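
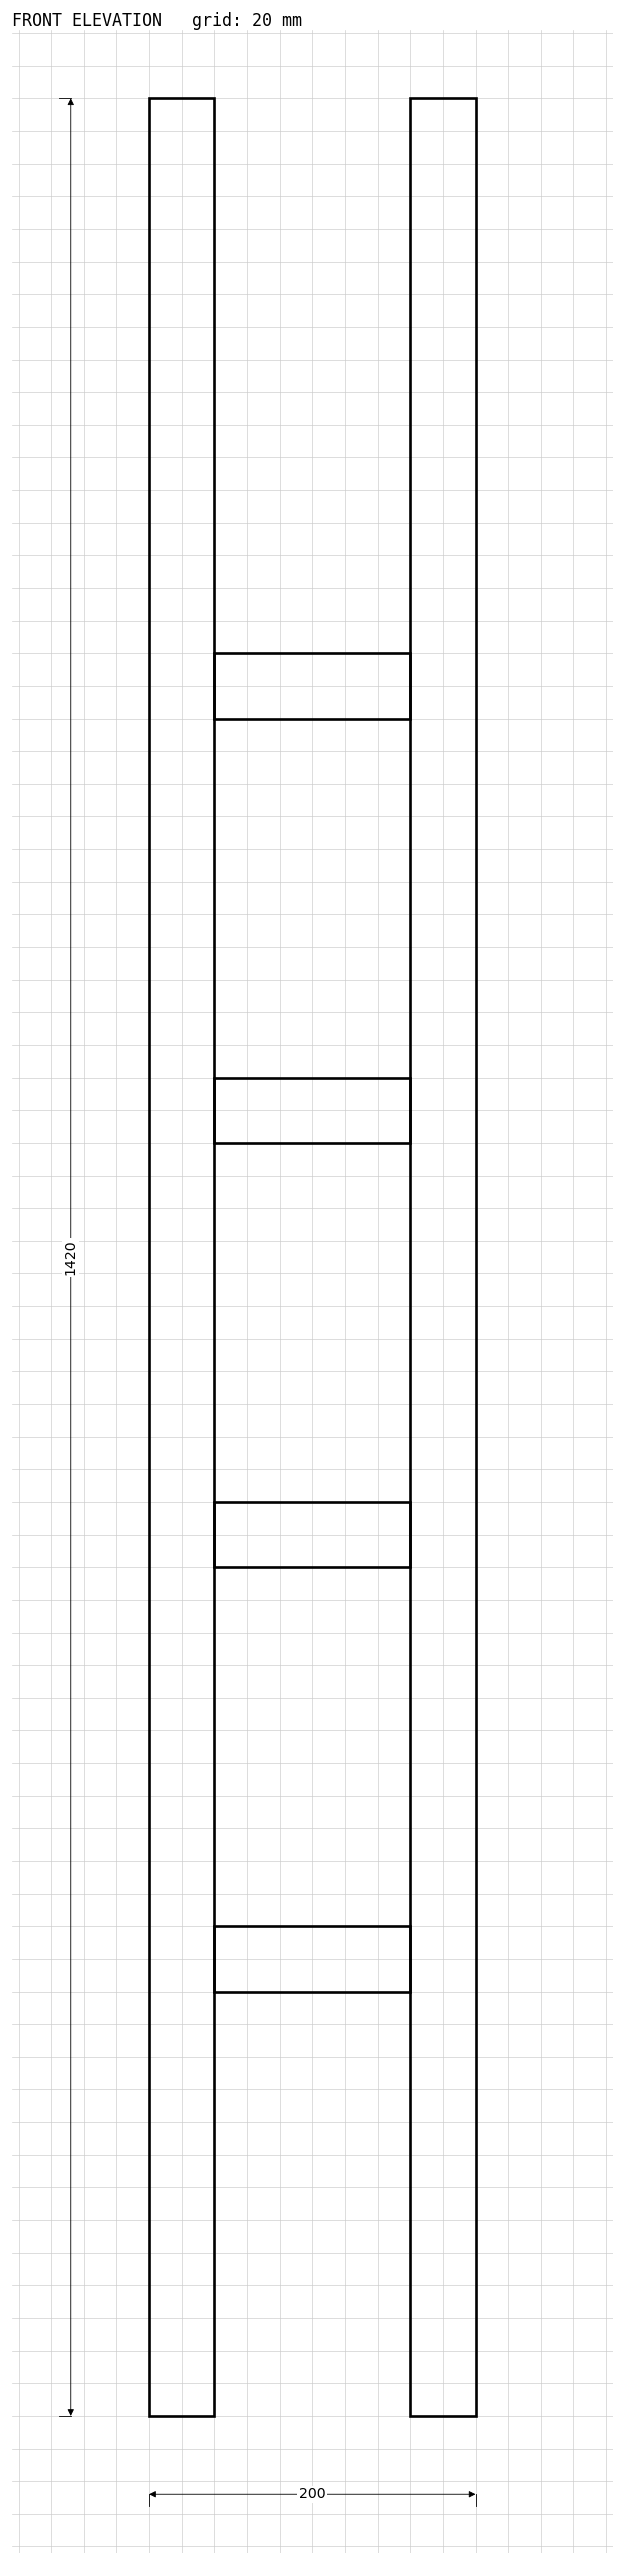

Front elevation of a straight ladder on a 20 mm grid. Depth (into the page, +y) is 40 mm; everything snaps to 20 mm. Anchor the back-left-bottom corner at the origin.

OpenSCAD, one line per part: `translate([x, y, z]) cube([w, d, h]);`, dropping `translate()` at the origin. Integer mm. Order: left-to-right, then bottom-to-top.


cube([40, 40, 1420]);
translate([40, 0, 260]) cube([120, 40, 40]);
translate([40, 0, 520]) cube([120, 40, 40]);
translate([40, 0, 780]) cube([120, 40, 40]);
translate([40, 0, 1040]) cube([120, 40, 40]);
translate([160, 0, 0]) cube([40, 40, 1420]);


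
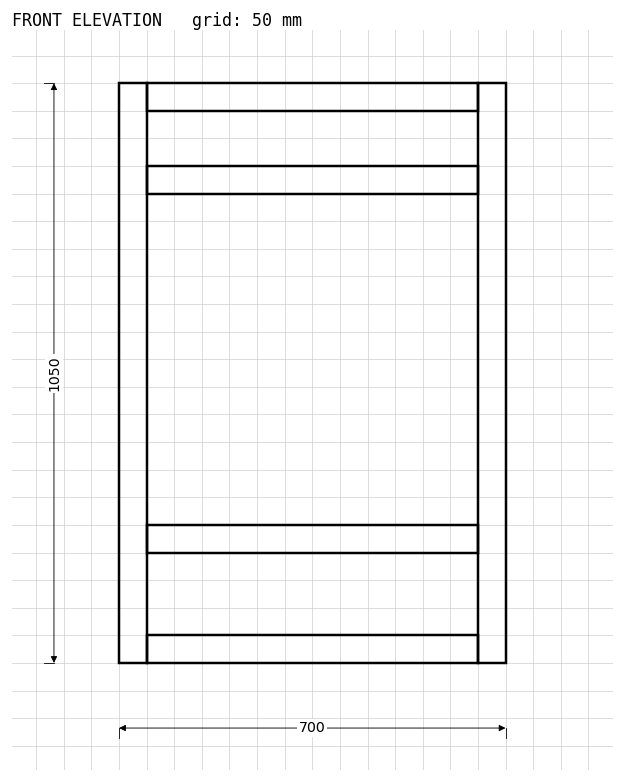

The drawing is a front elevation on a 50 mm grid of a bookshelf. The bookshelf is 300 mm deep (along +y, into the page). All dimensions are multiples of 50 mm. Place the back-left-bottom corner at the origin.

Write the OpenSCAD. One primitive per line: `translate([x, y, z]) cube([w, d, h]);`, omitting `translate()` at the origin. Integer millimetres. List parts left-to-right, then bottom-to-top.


cube([50, 300, 1050]);
translate([50, 0, 0]) cube([600, 300, 50]);
translate([50, 0, 200]) cube([600, 300, 50]);
translate([50, 0, 850]) cube([600, 300, 50]);
translate([50, 0, 1000]) cube([600, 300, 50]);
translate([650, 0, 0]) cube([50, 300, 1050]);


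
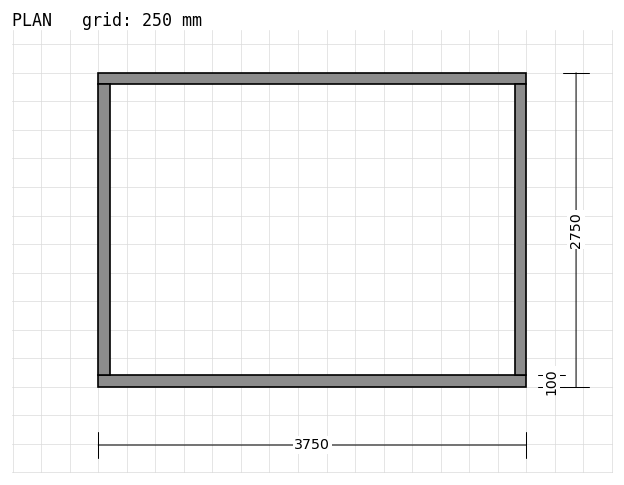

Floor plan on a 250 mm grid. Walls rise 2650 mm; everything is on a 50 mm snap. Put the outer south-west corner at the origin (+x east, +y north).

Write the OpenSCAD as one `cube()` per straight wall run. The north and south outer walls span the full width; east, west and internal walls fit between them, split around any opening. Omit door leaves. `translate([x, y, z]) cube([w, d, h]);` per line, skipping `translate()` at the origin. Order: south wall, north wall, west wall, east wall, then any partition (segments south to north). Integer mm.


cube([3750, 100, 2650]);
translate([0, 2650, 0]) cube([3750, 100, 2650]);
translate([0, 100, 0]) cube([100, 2550, 2650]);
translate([3650, 100, 0]) cube([100, 2550, 2650]);


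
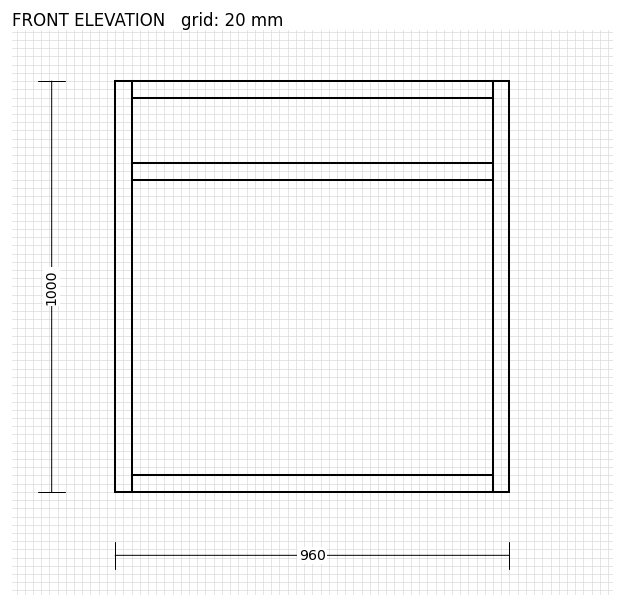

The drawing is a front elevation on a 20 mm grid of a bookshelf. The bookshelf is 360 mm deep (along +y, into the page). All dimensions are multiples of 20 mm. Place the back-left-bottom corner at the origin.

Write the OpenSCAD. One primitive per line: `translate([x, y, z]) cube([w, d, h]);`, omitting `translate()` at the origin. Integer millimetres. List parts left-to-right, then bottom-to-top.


cube([40, 360, 1000]);
translate([40, 0, 0]) cube([880, 360, 40]);
translate([40, 0, 760]) cube([880, 360, 40]);
translate([40, 0, 960]) cube([880, 360, 40]);
translate([920, 0, 0]) cube([40, 360, 1000]);


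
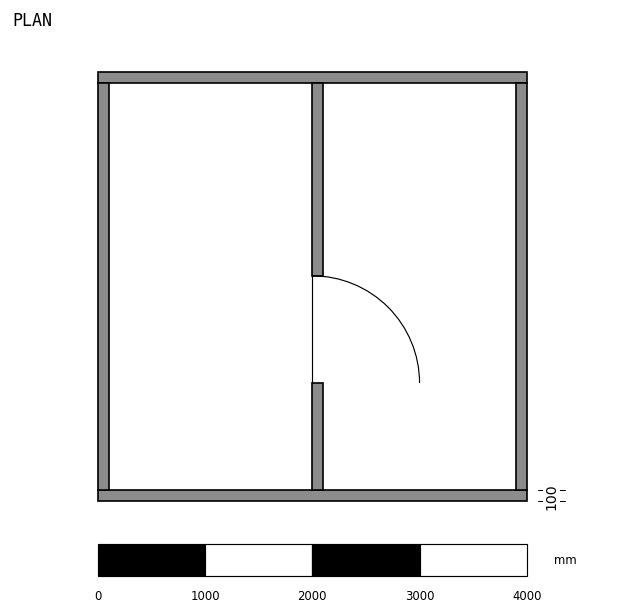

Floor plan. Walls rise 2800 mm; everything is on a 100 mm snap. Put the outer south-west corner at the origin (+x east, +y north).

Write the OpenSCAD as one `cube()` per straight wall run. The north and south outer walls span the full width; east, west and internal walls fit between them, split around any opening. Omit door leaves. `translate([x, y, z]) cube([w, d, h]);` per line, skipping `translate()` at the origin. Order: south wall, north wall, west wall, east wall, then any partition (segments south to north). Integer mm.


cube([4000, 100, 2800]);
translate([0, 3900, 0]) cube([4000, 100, 2800]);
translate([0, 100, 0]) cube([100, 3800, 2800]);
translate([3900, 100, 0]) cube([100, 3800, 2800]);
translate([2000, 100, 0]) cube([100, 1000, 2800]);
translate([2000, 2100, 0]) cube([100, 1800, 2800]);


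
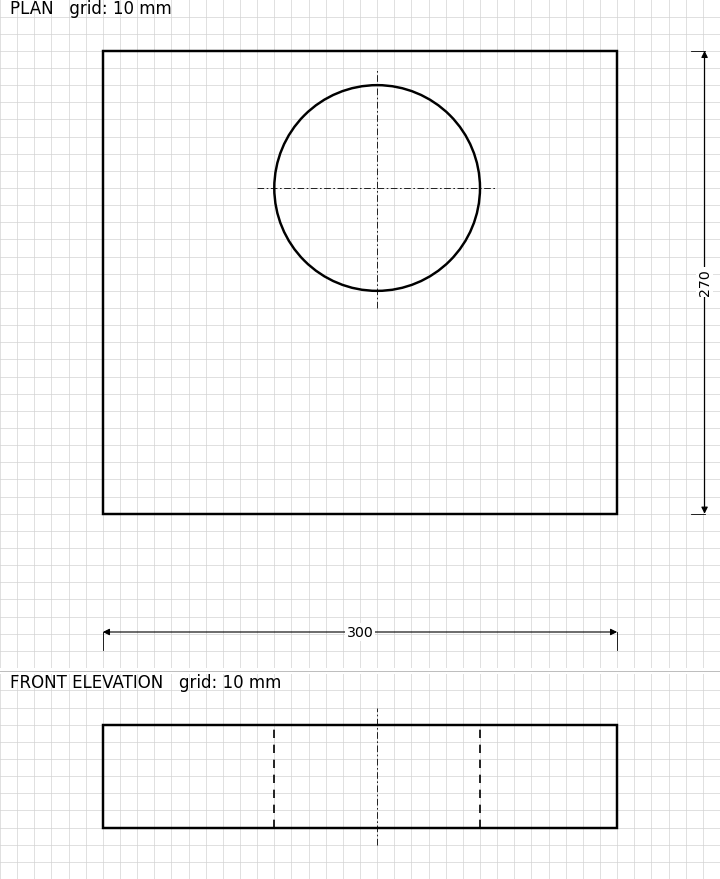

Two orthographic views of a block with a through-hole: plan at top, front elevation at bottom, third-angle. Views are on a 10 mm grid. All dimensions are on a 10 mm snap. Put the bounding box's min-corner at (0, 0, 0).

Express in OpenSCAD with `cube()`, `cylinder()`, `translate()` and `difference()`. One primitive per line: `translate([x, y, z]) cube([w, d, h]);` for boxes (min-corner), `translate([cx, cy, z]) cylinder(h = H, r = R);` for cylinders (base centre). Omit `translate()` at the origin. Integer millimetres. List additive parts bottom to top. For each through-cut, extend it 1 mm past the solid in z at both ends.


difference() {
  cube([300, 270, 60]);
  translate([160, 190, -1]) cylinder(h = 62, r = 60);
}


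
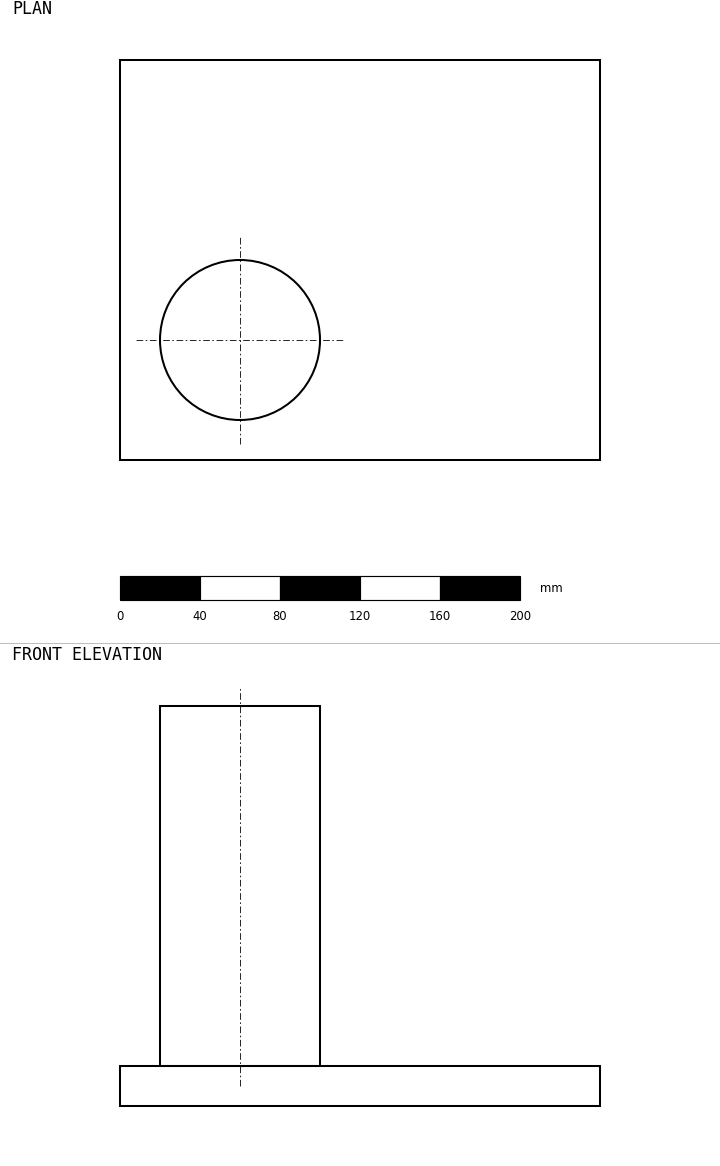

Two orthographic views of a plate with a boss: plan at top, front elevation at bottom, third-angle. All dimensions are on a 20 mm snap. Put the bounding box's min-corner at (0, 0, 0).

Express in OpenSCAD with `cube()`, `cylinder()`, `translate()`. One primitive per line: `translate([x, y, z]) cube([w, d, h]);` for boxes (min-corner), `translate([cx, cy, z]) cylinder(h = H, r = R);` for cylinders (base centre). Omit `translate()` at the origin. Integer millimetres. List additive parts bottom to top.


cube([240, 200, 20]);
translate([60, 60, 20]) cylinder(h = 180, r = 40);


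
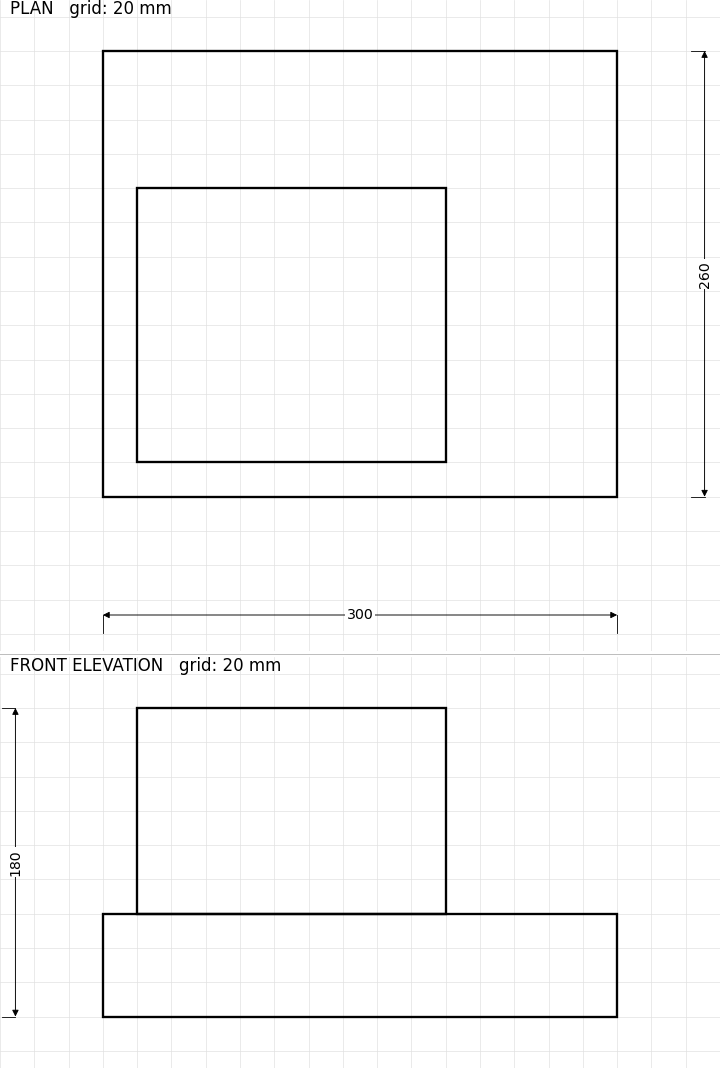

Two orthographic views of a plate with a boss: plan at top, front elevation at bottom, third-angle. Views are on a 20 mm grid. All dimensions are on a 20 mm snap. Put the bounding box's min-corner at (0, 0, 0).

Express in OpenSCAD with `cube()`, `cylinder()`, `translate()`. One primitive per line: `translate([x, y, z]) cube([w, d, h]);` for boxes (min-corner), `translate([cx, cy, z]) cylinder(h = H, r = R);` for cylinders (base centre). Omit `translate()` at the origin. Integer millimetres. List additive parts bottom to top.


cube([300, 260, 60]);
translate([20, 20, 60]) cube([180, 160, 120]);


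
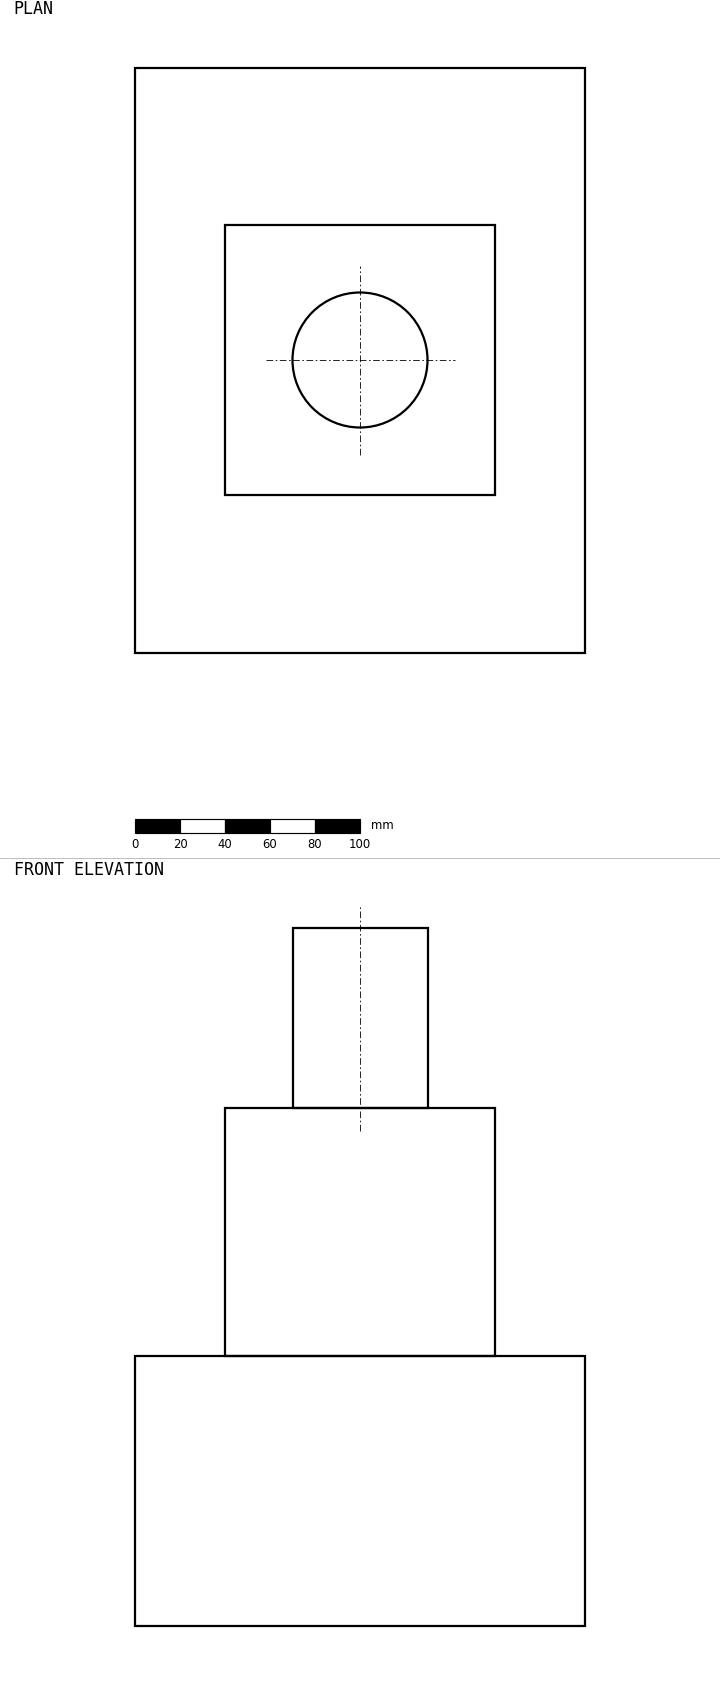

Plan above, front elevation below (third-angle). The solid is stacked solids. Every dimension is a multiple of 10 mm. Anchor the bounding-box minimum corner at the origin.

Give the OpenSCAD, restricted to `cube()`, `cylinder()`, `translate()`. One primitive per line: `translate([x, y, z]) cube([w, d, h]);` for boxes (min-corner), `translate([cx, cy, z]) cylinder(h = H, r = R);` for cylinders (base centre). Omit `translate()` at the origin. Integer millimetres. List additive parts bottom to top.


cube([200, 260, 120]);
translate([40, 70, 120]) cube([120, 120, 110]);
translate([100, 130, 230]) cylinder(h = 80, r = 30);


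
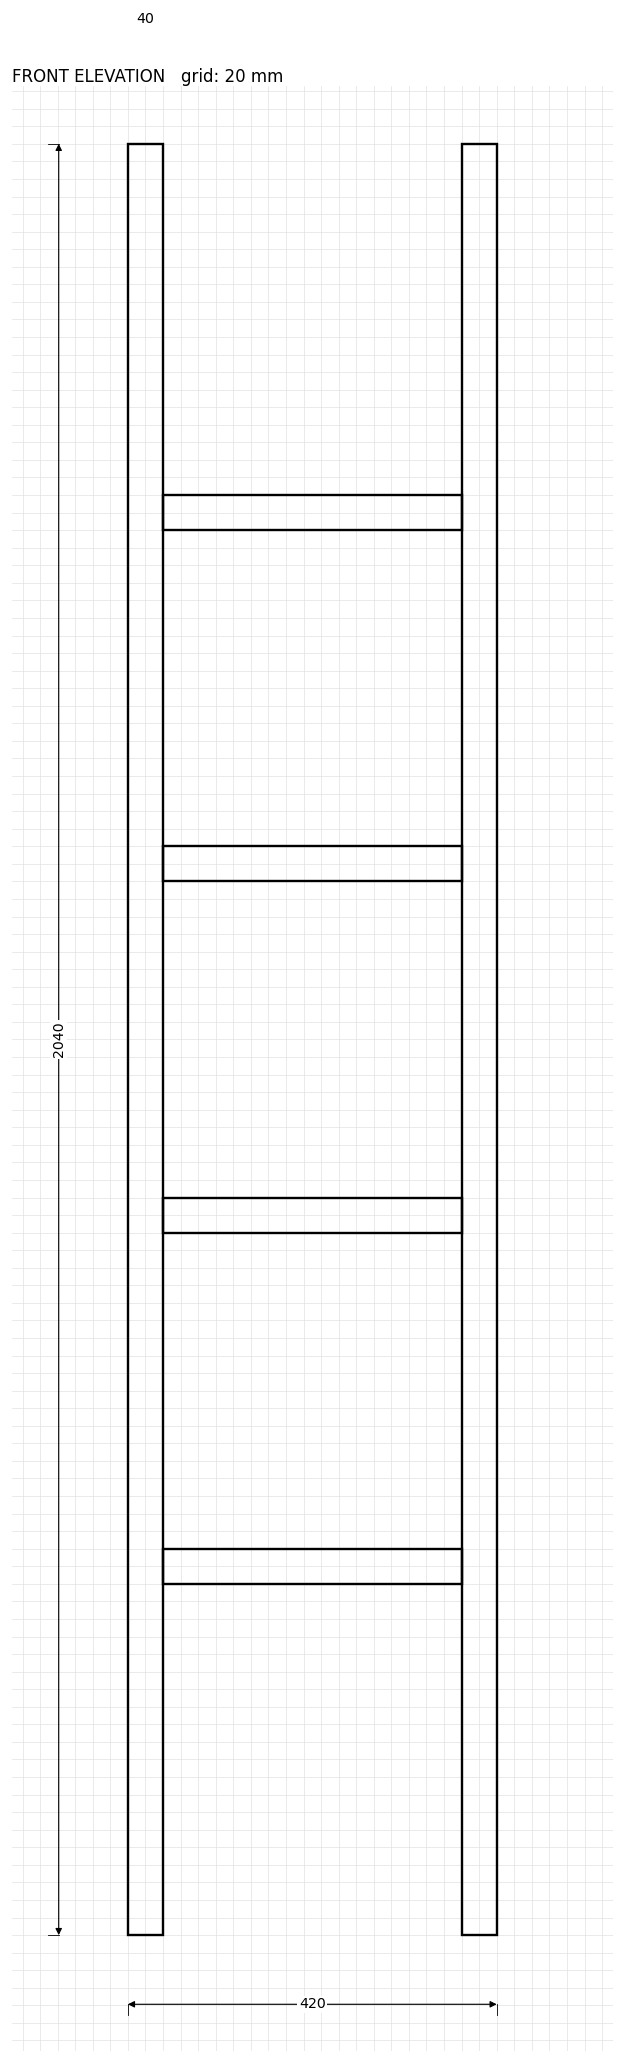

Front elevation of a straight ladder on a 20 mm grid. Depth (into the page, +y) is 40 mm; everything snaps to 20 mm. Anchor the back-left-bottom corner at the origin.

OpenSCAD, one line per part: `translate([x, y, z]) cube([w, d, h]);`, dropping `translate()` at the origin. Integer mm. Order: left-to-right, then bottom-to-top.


cube([40, 40, 2040]);
translate([40, 0, 400]) cube([340, 40, 40]);
translate([40, 0, 800]) cube([340, 40, 40]);
translate([40, 0, 1200]) cube([340, 40, 40]);
translate([40, 0, 1600]) cube([340, 40, 40]);
translate([380, 0, 0]) cube([40, 40, 2040]);


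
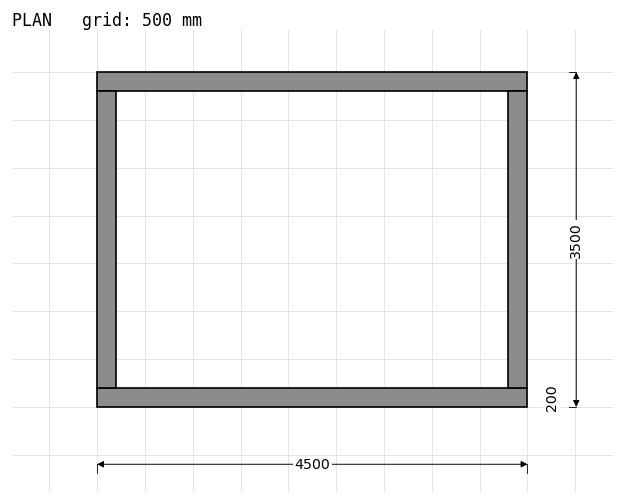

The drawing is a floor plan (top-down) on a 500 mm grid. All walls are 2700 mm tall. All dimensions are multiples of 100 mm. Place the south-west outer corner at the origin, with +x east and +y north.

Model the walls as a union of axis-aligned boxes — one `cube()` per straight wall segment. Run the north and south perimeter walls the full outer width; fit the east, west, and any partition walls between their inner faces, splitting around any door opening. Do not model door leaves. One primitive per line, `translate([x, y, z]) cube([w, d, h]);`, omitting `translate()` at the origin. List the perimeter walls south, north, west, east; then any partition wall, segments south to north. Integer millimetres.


cube([4500, 200, 2700]);
translate([0, 3300, 0]) cube([4500, 200, 2700]);
translate([0, 200, 0]) cube([200, 3100, 2700]);
translate([4300, 200, 0]) cube([200, 3100, 2700]);


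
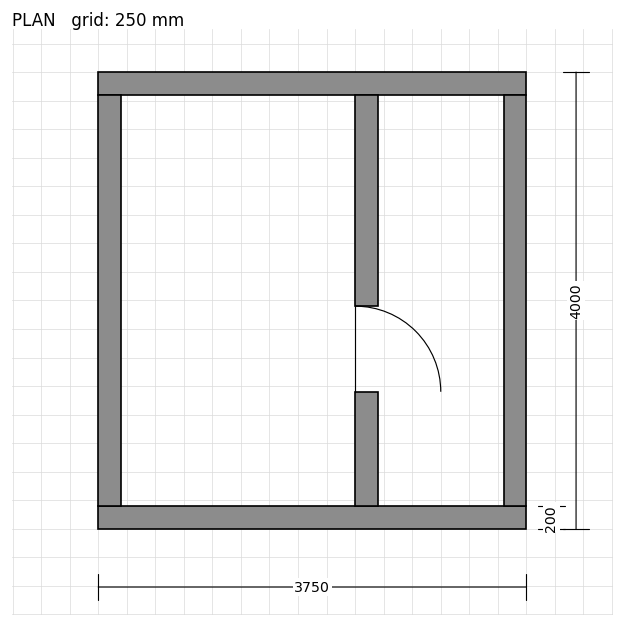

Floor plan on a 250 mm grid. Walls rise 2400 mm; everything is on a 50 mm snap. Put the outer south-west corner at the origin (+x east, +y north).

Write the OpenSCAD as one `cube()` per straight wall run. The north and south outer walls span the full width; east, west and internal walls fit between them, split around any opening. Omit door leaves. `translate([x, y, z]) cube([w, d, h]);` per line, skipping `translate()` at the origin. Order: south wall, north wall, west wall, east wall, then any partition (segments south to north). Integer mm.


cube([3750, 200, 2400]);
translate([0, 3800, 0]) cube([3750, 200, 2400]);
translate([0, 200, 0]) cube([200, 3600, 2400]);
translate([3550, 200, 0]) cube([200, 3600, 2400]);
translate([2250, 200, 0]) cube([200, 1000, 2400]);
translate([2250, 1950, 0]) cube([200, 1850, 2400]);


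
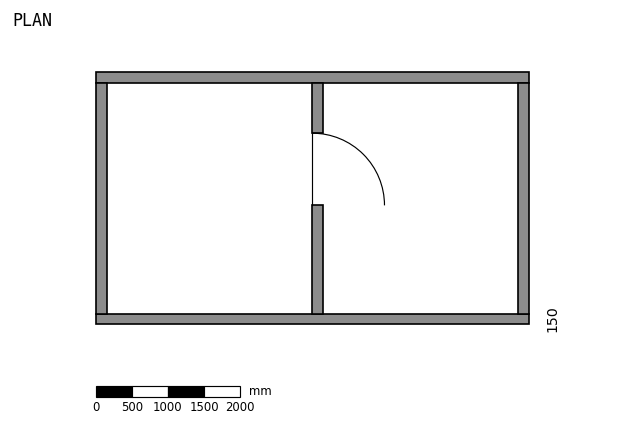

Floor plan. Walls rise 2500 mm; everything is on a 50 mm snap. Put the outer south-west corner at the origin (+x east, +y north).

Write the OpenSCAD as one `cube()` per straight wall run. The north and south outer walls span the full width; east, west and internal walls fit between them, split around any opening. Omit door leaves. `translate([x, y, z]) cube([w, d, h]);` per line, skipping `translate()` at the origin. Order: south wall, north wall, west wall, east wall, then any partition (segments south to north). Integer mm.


cube([6000, 150, 2500]);
translate([0, 3350, 0]) cube([6000, 150, 2500]);
translate([0, 150, 0]) cube([150, 3200, 2500]);
translate([5850, 150, 0]) cube([150, 3200, 2500]);
translate([3000, 150, 0]) cube([150, 1500, 2500]);
translate([3000, 2650, 0]) cube([150, 700, 2500]);


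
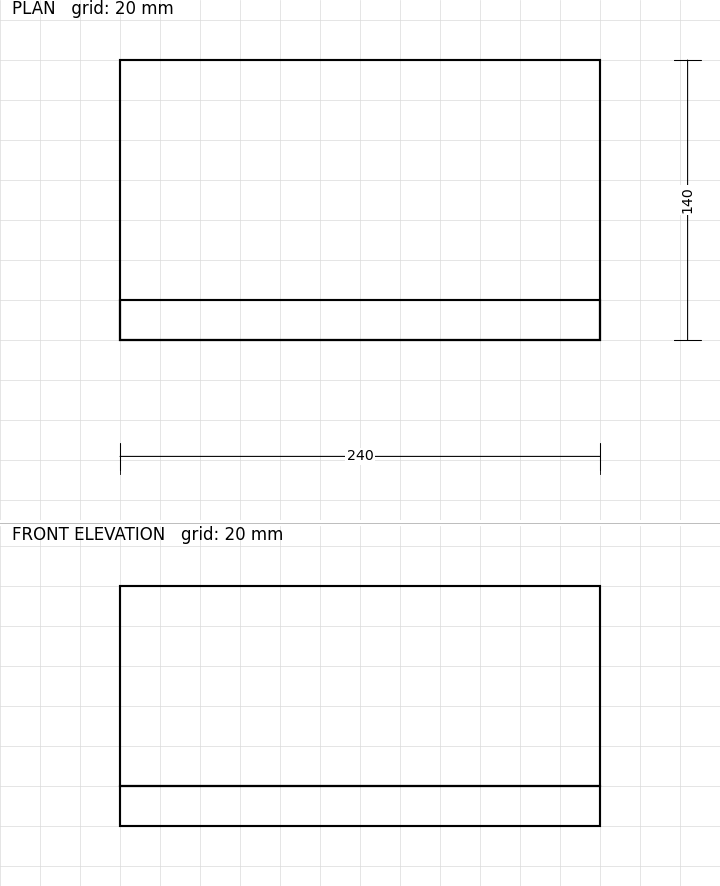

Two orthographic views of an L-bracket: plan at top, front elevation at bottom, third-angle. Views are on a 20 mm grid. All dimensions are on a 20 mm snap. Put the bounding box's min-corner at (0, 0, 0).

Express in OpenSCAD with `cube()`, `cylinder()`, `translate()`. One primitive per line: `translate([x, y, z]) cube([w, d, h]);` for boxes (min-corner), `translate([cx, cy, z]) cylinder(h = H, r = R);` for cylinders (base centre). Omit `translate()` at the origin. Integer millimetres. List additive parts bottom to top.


cube([240, 140, 20]);
translate([0, 0, 20]) cube([240, 20, 100]);


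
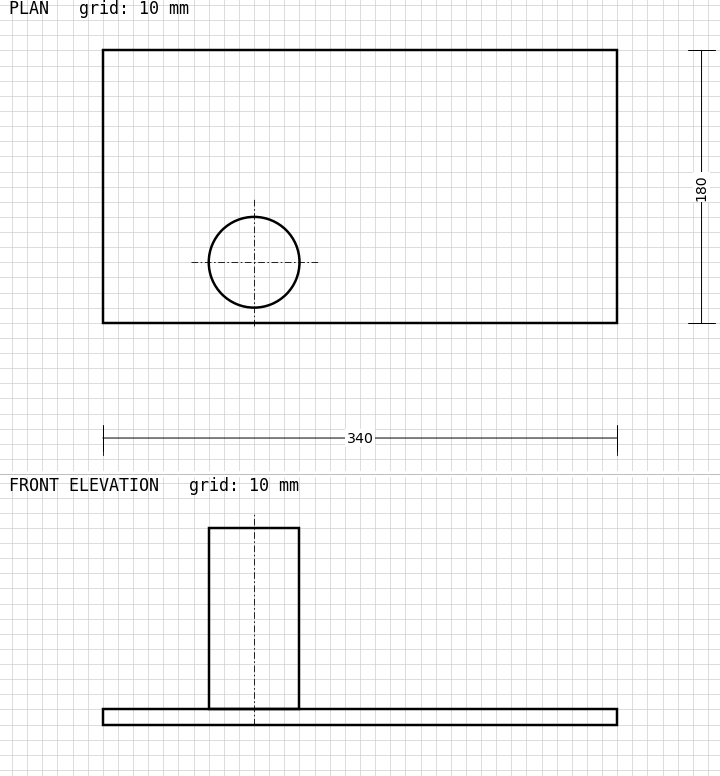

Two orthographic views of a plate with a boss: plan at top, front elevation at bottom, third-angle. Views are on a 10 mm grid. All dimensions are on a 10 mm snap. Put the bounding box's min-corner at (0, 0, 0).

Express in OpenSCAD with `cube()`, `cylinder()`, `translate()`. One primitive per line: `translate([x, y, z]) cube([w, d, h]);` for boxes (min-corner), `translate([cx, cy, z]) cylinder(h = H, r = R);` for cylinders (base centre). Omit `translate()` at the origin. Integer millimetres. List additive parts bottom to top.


cube([340, 180, 10]);
translate([100, 40, 10]) cylinder(h = 120, r = 30);


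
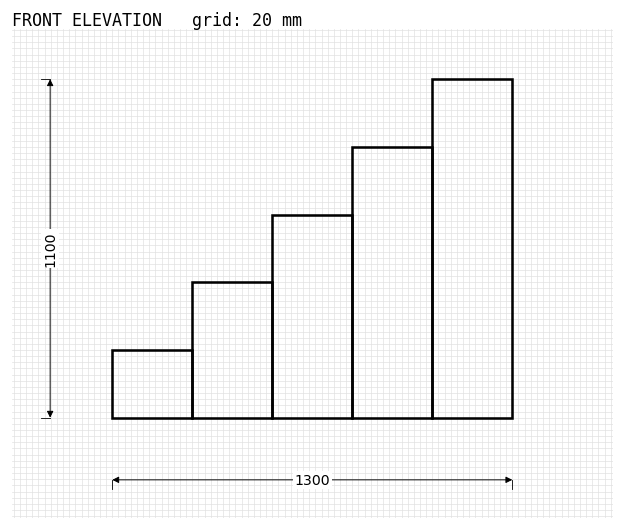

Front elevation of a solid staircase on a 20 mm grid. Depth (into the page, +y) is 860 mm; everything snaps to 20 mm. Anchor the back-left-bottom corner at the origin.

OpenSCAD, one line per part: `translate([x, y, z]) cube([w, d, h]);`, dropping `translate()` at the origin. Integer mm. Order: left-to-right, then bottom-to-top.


cube([260, 860, 220]);
translate([260, 0, 0]) cube([260, 860, 440]);
translate([520, 0, 0]) cube([260, 860, 660]);
translate([780, 0, 0]) cube([260, 860, 880]);
translate([1040, 0, 0]) cube([260, 860, 1100]);


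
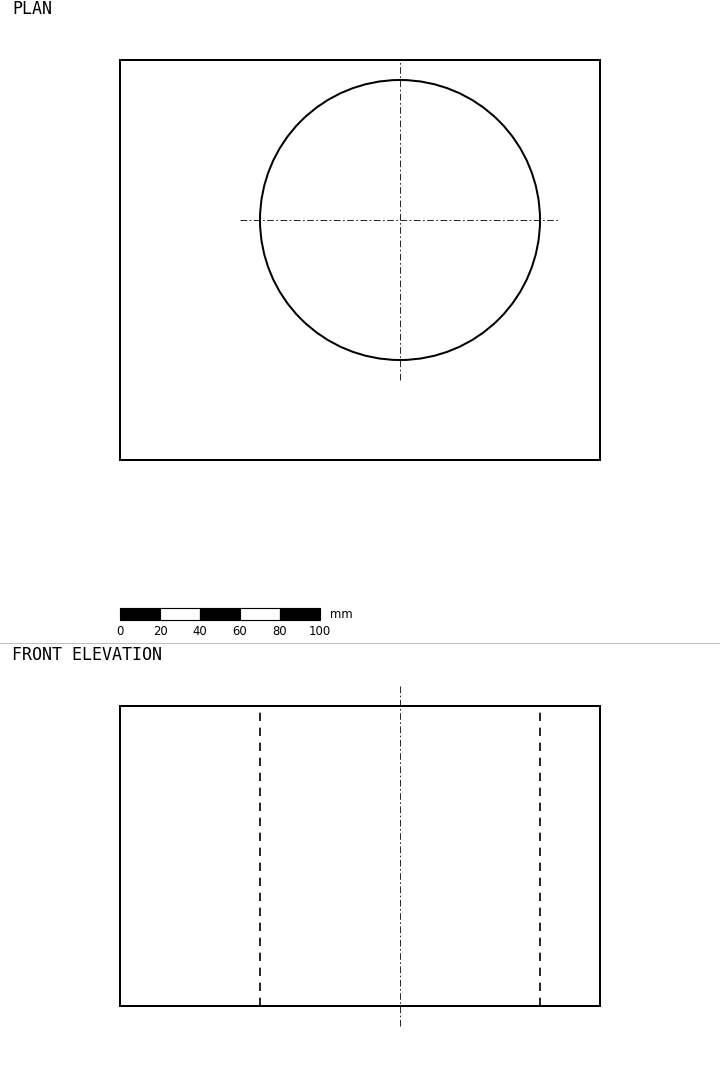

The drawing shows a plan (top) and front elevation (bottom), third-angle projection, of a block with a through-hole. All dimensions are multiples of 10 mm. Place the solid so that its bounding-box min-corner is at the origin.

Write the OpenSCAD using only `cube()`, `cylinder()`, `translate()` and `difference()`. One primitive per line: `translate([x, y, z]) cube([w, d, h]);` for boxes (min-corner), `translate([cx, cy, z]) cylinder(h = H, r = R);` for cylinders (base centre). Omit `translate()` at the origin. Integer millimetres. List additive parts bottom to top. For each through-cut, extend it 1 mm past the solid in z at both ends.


difference() {
  cube([240, 200, 150]);
  translate([140, 120, -1]) cylinder(h = 152, r = 70);
}


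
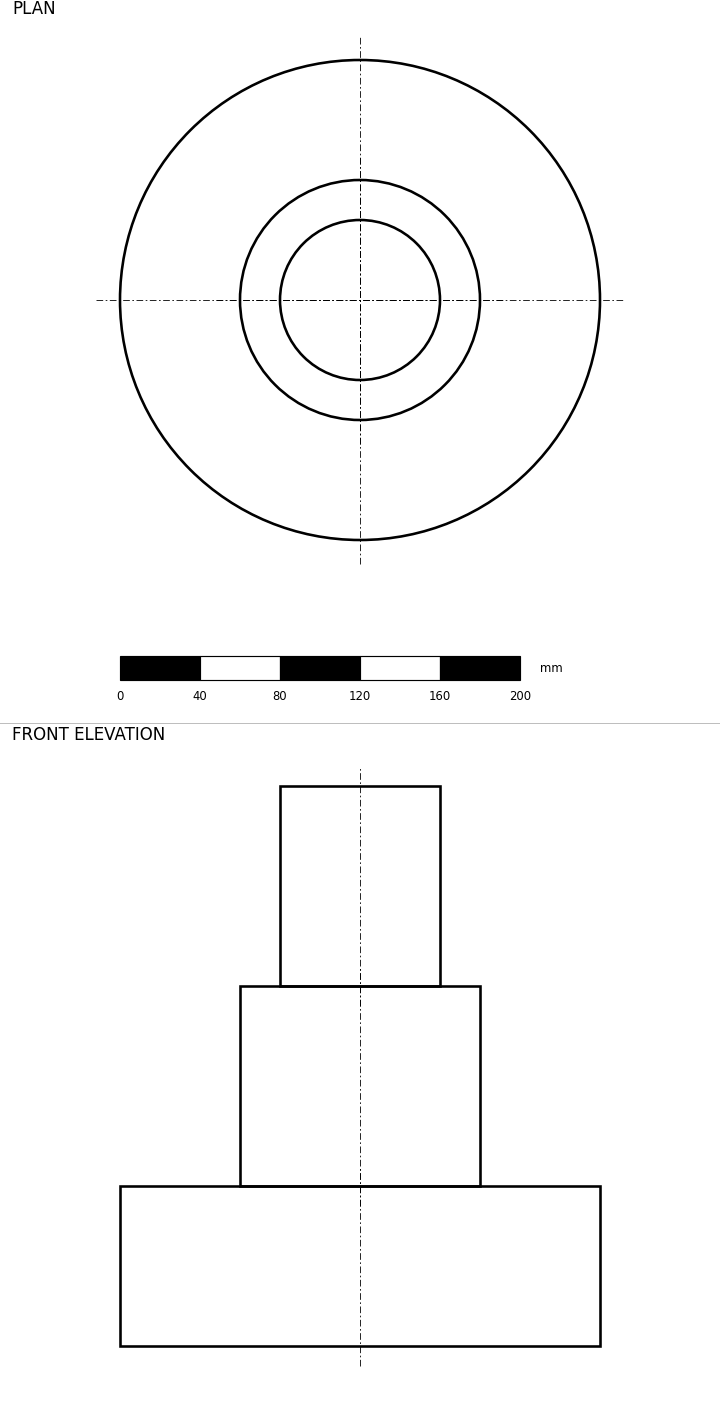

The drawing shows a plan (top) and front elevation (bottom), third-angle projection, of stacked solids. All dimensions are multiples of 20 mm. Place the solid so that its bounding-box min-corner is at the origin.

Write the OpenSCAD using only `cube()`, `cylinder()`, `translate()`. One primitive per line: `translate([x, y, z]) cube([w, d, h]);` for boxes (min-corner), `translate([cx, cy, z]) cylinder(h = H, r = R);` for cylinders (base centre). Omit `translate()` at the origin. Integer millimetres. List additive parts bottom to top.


translate([120, 120, 0]) cylinder(h = 80, r = 120);
translate([120, 120, 80]) cylinder(h = 100, r = 60);
translate([120, 120, 180]) cylinder(h = 100, r = 40);


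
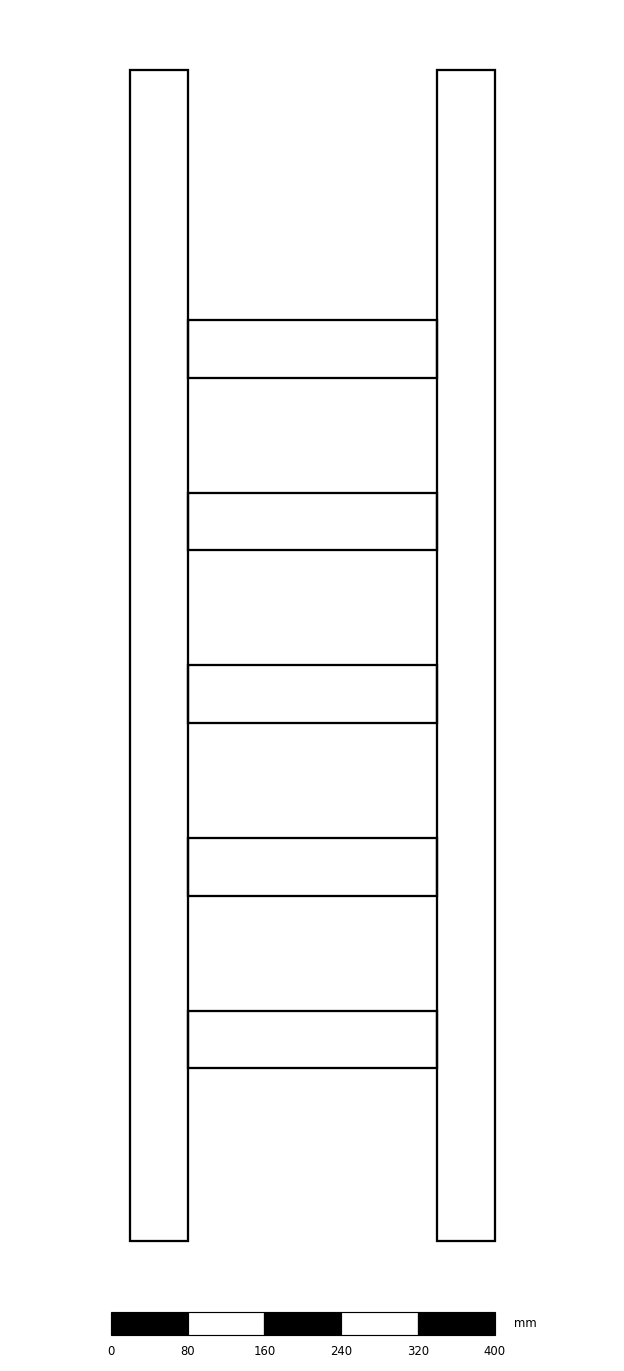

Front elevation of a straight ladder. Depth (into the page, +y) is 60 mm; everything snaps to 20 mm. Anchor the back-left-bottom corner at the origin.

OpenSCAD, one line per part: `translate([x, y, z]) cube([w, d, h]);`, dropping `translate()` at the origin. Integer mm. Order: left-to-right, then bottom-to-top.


cube([60, 60, 1220]);
translate([60, 0, 180]) cube([260, 60, 60]);
translate([60, 0, 360]) cube([260, 60, 60]);
translate([60, 0, 540]) cube([260, 60, 60]);
translate([60, 0, 720]) cube([260, 60, 60]);
translate([60, 0, 900]) cube([260, 60, 60]);
translate([320, 0, 0]) cube([60, 60, 1220]);


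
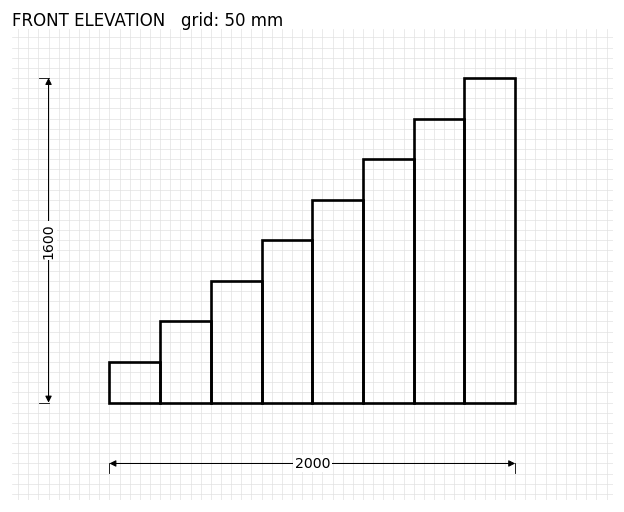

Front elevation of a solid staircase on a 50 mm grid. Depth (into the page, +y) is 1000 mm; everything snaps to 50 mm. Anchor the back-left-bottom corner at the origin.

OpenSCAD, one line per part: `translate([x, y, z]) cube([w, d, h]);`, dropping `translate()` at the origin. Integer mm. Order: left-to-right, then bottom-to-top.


cube([250, 1000, 200]);
translate([250, 0, 0]) cube([250, 1000, 400]);
translate([500, 0, 0]) cube([250, 1000, 600]);
translate([750, 0, 0]) cube([250, 1000, 800]);
translate([1000, 0, 0]) cube([250, 1000, 1000]);
translate([1250, 0, 0]) cube([250, 1000, 1200]);
translate([1500, 0, 0]) cube([250, 1000, 1400]);
translate([1750, 0, 0]) cube([250, 1000, 1600]);


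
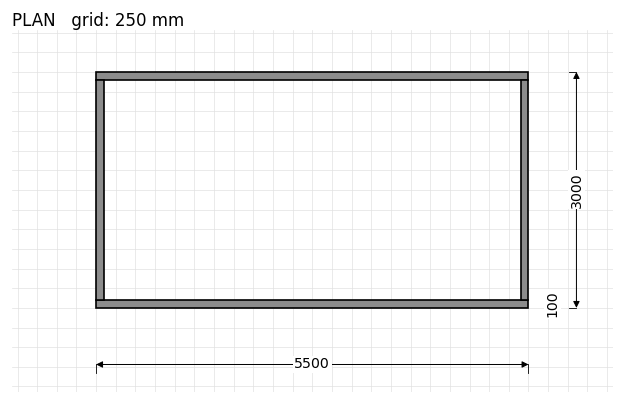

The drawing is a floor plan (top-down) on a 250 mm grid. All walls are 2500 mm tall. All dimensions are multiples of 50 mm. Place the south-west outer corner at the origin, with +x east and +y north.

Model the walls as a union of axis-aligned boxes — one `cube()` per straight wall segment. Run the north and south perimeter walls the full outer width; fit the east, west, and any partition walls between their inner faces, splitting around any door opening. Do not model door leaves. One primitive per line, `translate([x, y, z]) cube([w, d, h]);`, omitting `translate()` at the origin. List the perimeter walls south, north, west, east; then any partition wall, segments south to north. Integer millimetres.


cube([5500, 100, 2500]);
translate([0, 2900, 0]) cube([5500, 100, 2500]);
translate([0, 100, 0]) cube([100, 2800, 2500]);
translate([5400, 100, 0]) cube([100, 2800, 2500]);


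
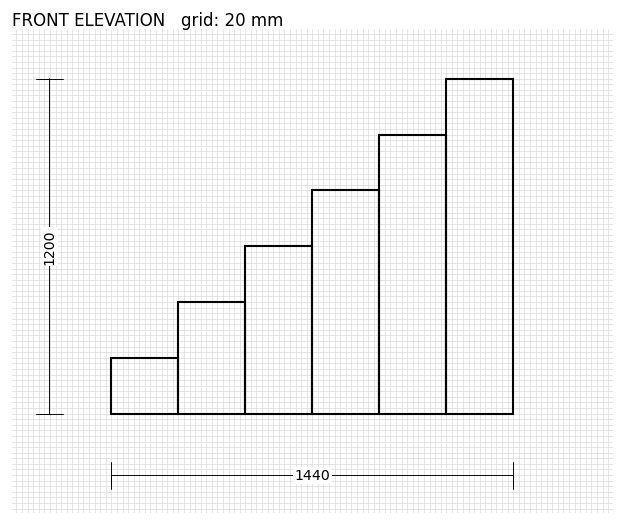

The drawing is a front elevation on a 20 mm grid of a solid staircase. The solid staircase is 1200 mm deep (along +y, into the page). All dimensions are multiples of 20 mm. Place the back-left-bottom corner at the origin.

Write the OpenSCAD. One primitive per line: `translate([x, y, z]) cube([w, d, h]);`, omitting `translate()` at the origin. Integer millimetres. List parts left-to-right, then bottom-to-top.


cube([240, 1200, 200]);
translate([240, 0, 0]) cube([240, 1200, 400]);
translate([480, 0, 0]) cube([240, 1200, 600]);
translate([720, 0, 0]) cube([240, 1200, 800]);
translate([960, 0, 0]) cube([240, 1200, 1000]);
translate([1200, 0, 0]) cube([240, 1200, 1200]);


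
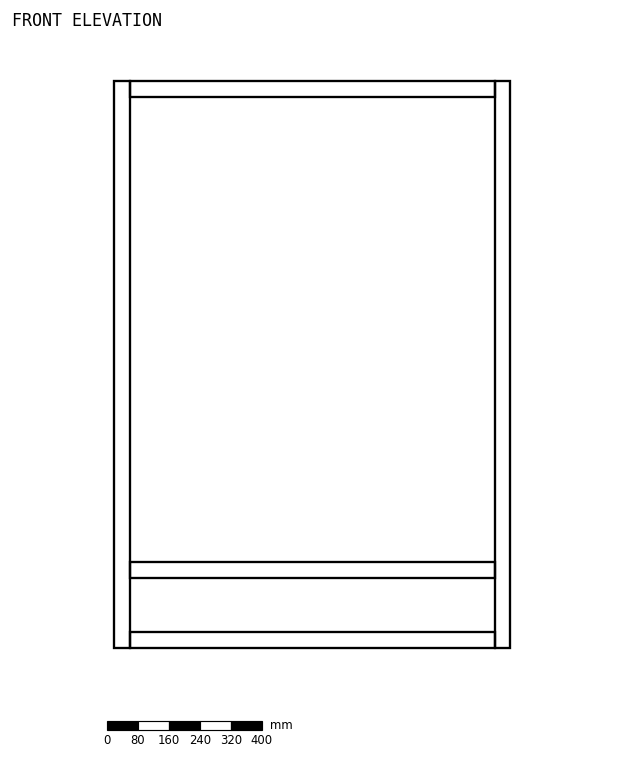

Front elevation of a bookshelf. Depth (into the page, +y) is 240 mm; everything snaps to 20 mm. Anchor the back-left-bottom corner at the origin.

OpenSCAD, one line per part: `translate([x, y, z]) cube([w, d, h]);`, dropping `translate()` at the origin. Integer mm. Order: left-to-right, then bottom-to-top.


cube([40, 240, 1460]);
translate([40, 0, 0]) cube([940, 240, 40]);
translate([40, 0, 180]) cube([940, 240, 40]);
translate([40, 0, 1420]) cube([940, 240, 40]);
translate([980, 0, 0]) cube([40, 240, 1460]);


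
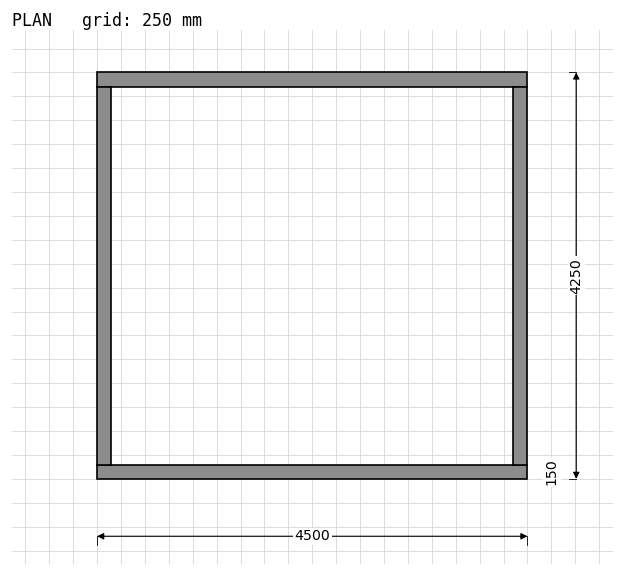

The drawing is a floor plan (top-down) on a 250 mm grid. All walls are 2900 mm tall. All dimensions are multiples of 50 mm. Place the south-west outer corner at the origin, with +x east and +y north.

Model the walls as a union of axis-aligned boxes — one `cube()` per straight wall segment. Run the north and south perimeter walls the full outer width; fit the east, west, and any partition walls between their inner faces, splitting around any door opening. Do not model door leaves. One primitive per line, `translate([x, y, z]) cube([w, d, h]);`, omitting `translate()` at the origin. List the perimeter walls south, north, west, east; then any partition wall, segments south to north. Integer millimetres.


cube([4500, 150, 2900]);
translate([0, 4100, 0]) cube([4500, 150, 2900]);
translate([0, 150, 0]) cube([150, 3950, 2900]);
translate([4350, 150, 0]) cube([150, 3950, 2900]);


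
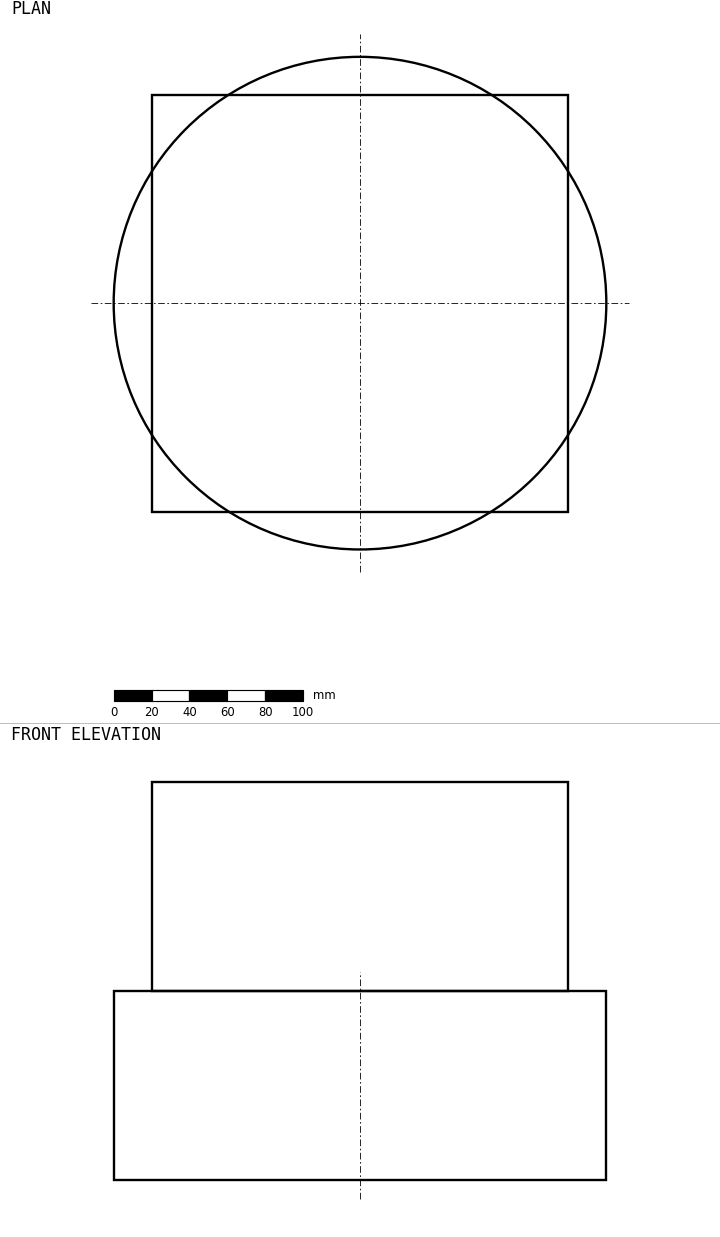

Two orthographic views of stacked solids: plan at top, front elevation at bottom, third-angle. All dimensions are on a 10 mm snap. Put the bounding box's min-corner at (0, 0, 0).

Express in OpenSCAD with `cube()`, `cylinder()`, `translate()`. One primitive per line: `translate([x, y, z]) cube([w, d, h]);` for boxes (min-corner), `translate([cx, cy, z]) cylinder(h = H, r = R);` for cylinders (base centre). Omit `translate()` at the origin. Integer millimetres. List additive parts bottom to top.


translate([130, 130, 0]) cylinder(h = 100, r = 130);
translate([20, 20, 100]) cube([220, 220, 110]);


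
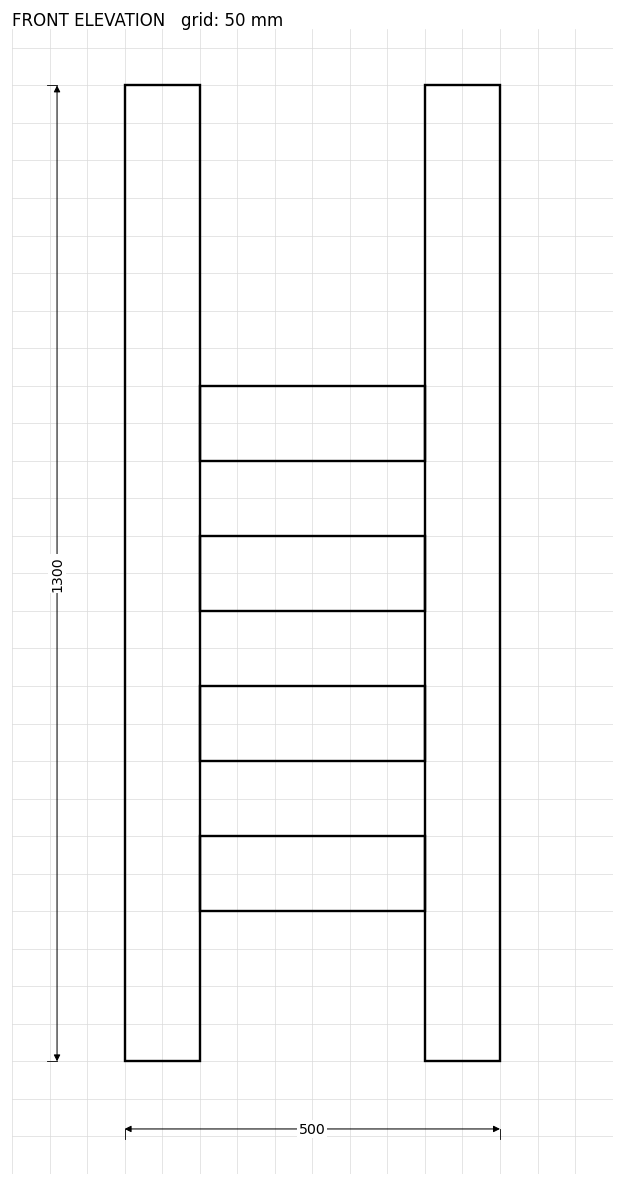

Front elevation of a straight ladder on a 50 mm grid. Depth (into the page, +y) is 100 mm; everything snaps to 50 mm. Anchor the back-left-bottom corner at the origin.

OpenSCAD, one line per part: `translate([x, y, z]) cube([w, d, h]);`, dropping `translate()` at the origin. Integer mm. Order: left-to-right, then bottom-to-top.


cube([100, 100, 1300]);
translate([100, 0, 200]) cube([300, 100, 100]);
translate([100, 0, 400]) cube([300, 100, 100]);
translate([100, 0, 600]) cube([300, 100, 100]);
translate([100, 0, 800]) cube([300, 100, 100]);
translate([400, 0, 0]) cube([100, 100, 1300]);


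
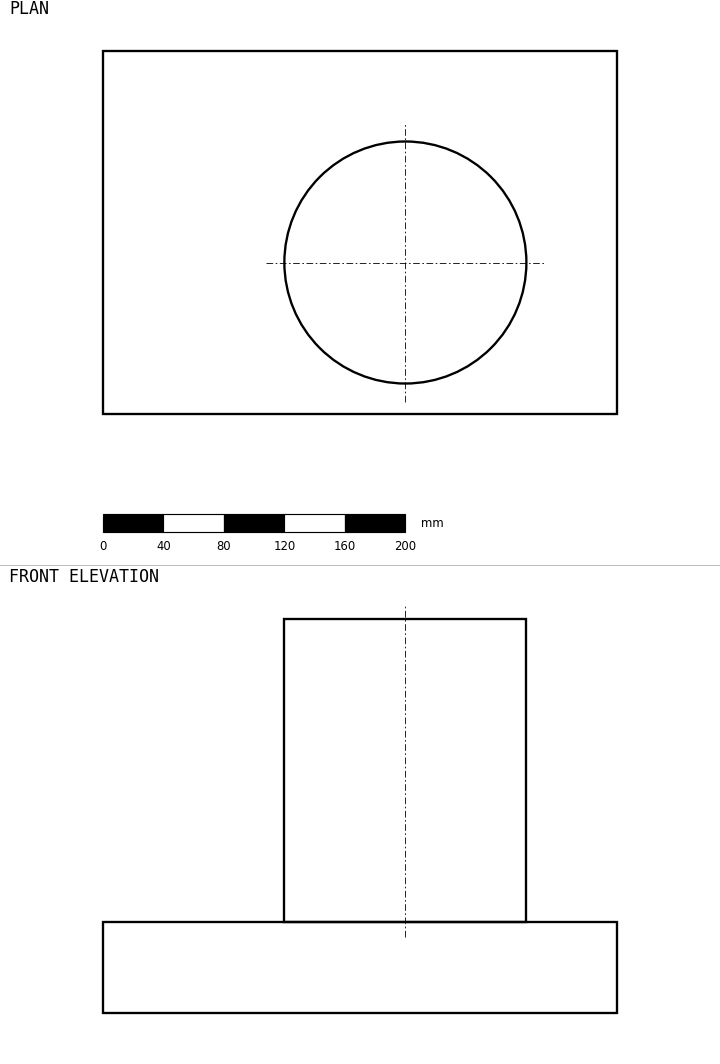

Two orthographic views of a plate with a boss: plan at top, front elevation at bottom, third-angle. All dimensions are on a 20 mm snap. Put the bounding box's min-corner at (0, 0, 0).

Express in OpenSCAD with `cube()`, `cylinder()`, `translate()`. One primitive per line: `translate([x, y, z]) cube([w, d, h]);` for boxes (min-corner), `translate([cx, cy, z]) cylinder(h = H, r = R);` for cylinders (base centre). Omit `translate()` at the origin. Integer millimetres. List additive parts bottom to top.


cube([340, 240, 60]);
translate([200, 100, 60]) cylinder(h = 200, r = 80);


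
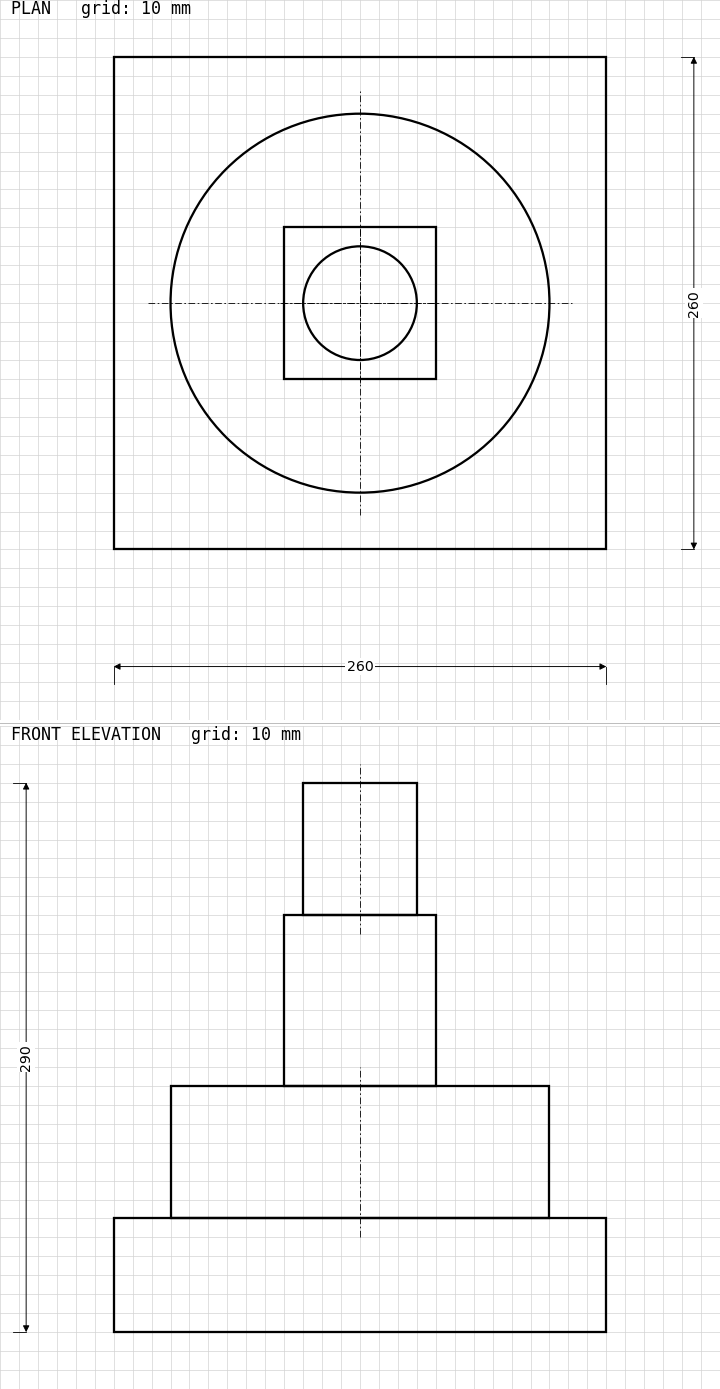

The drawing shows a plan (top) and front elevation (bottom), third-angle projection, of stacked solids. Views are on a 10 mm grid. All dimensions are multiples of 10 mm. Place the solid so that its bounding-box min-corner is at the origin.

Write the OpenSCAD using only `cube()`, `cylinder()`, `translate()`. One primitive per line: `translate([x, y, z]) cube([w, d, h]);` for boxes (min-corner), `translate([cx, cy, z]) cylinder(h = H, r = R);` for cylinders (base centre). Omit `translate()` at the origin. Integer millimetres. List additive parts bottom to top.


cube([260, 260, 60]);
translate([130, 130, 60]) cylinder(h = 70, r = 100);
translate([90, 90, 130]) cube([80, 80, 90]);
translate([130, 130, 220]) cylinder(h = 70, r = 30);


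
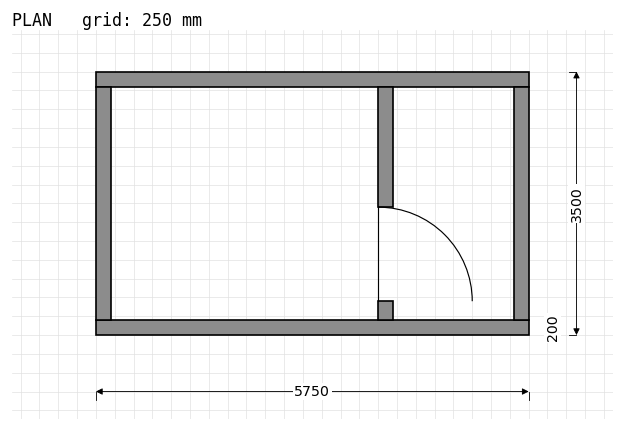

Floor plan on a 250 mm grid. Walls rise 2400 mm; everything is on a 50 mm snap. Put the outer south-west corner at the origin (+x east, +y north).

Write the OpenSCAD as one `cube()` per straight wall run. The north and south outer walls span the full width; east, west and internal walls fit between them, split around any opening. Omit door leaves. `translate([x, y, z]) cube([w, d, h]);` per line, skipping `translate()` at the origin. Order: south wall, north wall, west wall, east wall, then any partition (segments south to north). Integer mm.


cube([5750, 200, 2400]);
translate([0, 3300, 0]) cube([5750, 200, 2400]);
translate([0, 200, 0]) cube([200, 3100, 2400]);
translate([5550, 200, 0]) cube([200, 3100, 2400]);
translate([3750, 200, 0]) cube([200, 250, 2400]);
translate([3750, 1700, 0]) cube([200, 1600, 2400]);


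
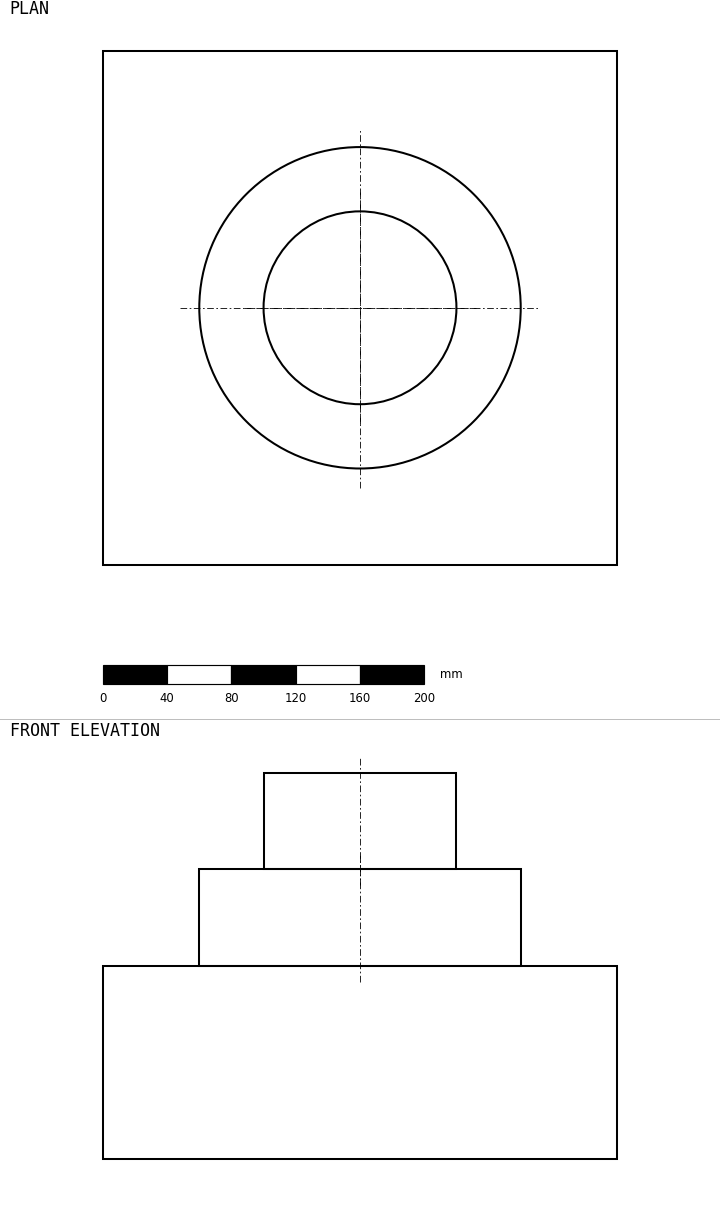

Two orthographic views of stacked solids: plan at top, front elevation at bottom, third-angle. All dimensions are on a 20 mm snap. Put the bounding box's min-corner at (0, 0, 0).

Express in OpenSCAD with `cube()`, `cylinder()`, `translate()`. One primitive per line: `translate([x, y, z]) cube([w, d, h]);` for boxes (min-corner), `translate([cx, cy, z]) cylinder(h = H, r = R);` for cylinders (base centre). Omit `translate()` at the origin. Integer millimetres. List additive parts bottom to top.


cube([320, 320, 120]);
translate([160, 160, 120]) cylinder(h = 60, r = 100);
translate([160, 160, 180]) cylinder(h = 60, r = 60);


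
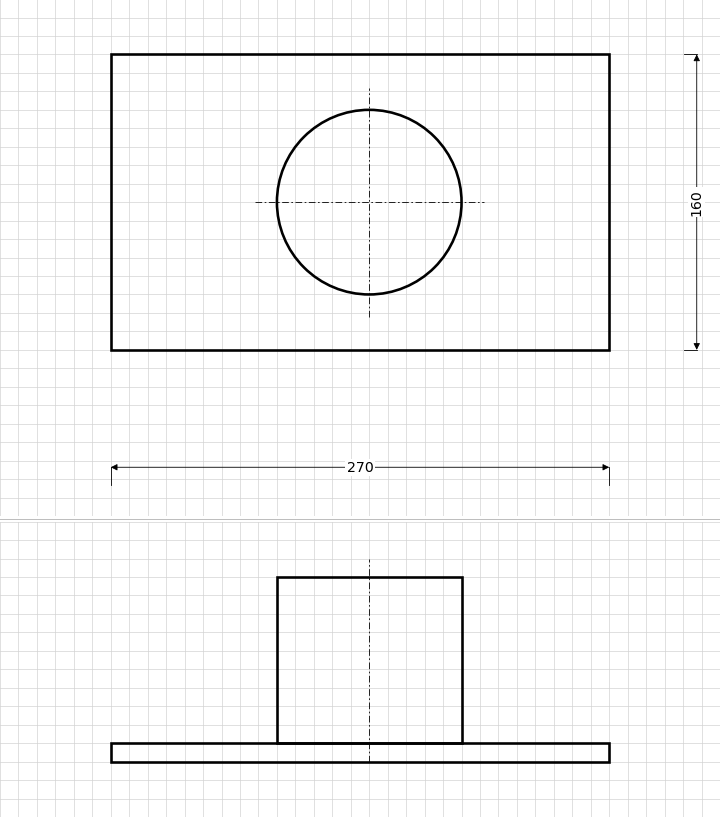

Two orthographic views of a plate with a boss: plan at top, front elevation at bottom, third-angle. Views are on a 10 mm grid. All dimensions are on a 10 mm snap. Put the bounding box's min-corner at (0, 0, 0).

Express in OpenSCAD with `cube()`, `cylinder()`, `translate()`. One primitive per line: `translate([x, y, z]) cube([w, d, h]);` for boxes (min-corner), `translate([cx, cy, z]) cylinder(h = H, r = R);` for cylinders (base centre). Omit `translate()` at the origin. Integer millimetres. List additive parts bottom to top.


cube([270, 160, 10]);
translate([140, 80, 10]) cylinder(h = 90, r = 50);


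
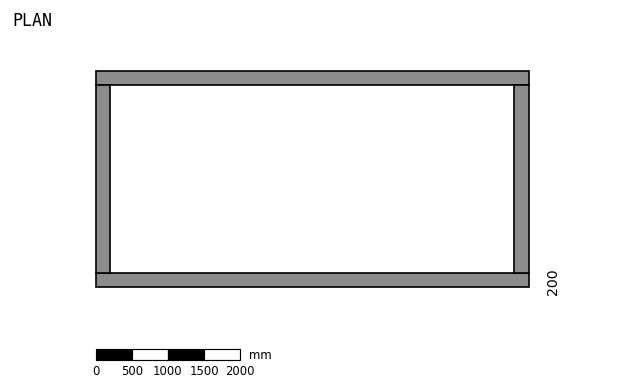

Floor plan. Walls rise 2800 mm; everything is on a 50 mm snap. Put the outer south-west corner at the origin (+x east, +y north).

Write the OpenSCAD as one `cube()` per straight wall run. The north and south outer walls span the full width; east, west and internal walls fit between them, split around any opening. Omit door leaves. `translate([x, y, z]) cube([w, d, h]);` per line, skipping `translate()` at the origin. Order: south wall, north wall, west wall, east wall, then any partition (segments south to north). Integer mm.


cube([6000, 200, 2800]);
translate([0, 2800, 0]) cube([6000, 200, 2800]);
translate([0, 200, 0]) cube([200, 2600, 2800]);
translate([5800, 200, 0]) cube([200, 2600, 2800]);


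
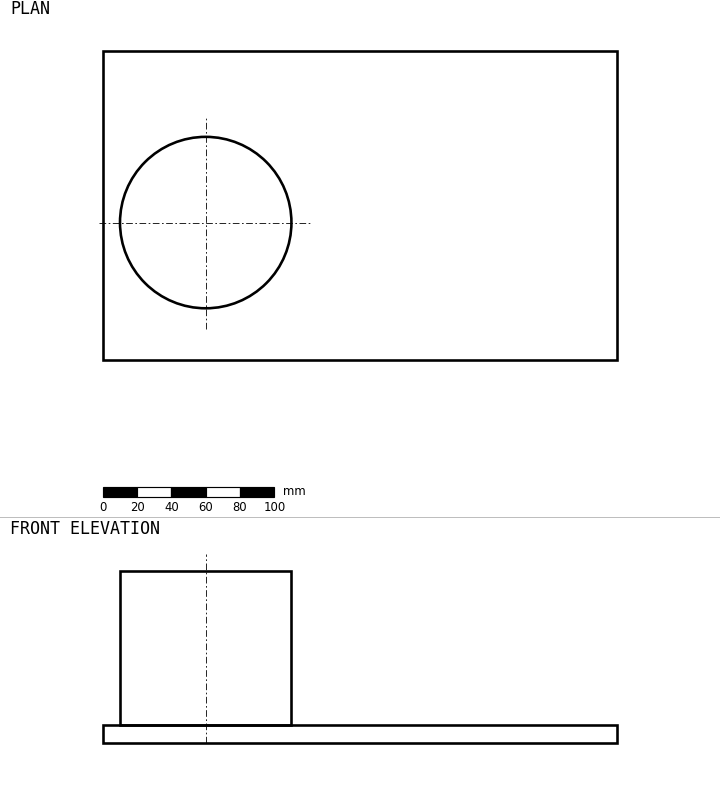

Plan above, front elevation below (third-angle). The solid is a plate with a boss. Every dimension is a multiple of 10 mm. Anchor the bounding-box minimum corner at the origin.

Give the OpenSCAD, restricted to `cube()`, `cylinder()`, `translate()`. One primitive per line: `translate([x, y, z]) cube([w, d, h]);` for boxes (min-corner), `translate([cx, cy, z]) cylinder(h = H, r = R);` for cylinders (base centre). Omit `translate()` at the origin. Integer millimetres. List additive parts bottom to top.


cube([300, 180, 10]);
translate([60, 80, 10]) cylinder(h = 90, r = 50);


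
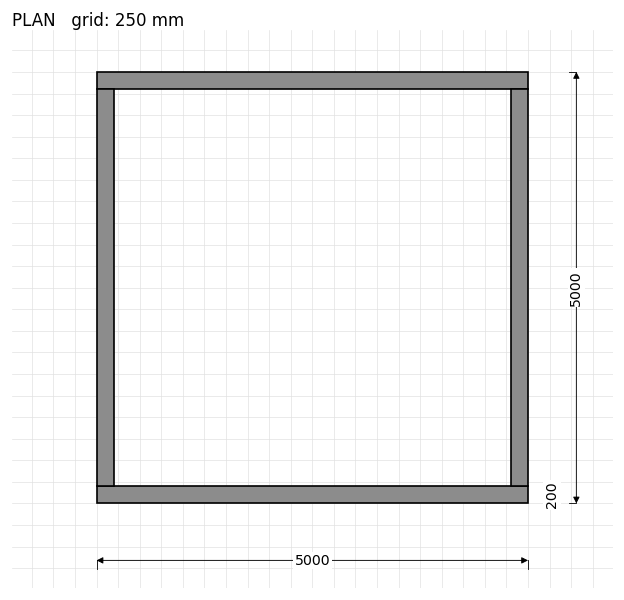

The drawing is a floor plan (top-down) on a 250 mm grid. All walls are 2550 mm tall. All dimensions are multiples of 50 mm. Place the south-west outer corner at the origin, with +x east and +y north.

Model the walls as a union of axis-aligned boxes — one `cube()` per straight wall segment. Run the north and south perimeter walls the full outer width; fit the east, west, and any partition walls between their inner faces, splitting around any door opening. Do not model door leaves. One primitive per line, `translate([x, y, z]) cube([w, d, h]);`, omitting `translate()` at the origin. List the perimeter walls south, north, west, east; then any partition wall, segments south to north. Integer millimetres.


cube([5000, 200, 2550]);
translate([0, 4800, 0]) cube([5000, 200, 2550]);
translate([0, 200, 0]) cube([200, 4600, 2550]);
translate([4800, 200, 0]) cube([200, 4600, 2550]);


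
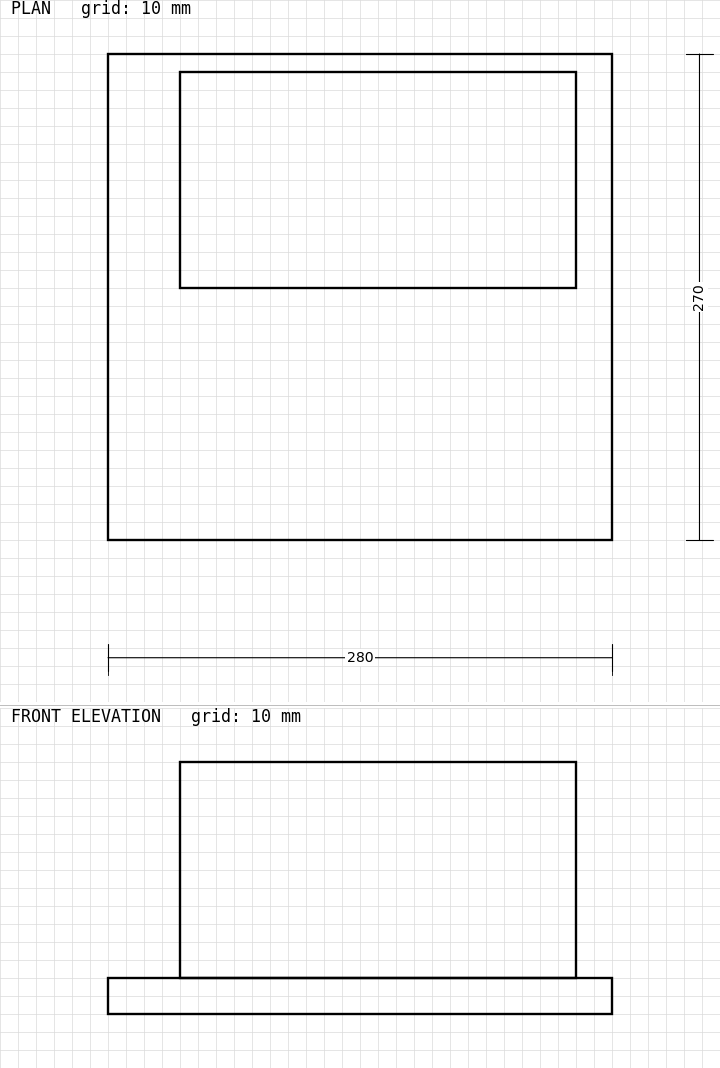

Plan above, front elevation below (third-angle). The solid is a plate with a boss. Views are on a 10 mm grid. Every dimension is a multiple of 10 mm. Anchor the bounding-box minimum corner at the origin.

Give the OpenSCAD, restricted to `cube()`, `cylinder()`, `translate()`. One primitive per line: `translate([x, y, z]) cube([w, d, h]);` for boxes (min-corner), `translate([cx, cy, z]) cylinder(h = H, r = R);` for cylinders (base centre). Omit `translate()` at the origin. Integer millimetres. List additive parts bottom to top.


cube([280, 270, 20]);
translate([40, 140, 20]) cube([220, 120, 120]);


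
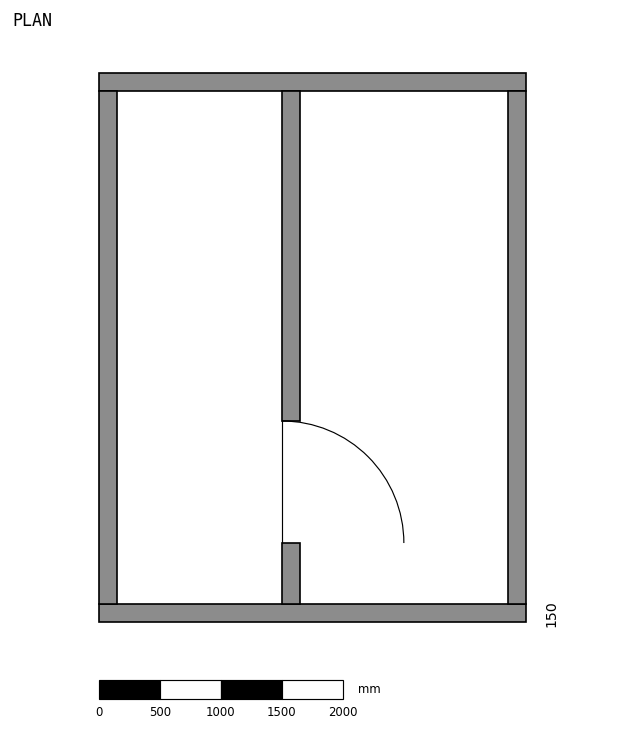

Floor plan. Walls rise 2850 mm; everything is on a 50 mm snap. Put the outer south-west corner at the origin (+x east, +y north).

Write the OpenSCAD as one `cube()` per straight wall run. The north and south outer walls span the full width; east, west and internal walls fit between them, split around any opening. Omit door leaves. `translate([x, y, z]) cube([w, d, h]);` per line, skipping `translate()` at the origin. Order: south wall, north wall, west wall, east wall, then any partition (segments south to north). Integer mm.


cube([3500, 150, 2850]);
translate([0, 4350, 0]) cube([3500, 150, 2850]);
translate([0, 150, 0]) cube([150, 4200, 2850]);
translate([3350, 150, 0]) cube([150, 4200, 2850]);
translate([1500, 150, 0]) cube([150, 500, 2850]);
translate([1500, 1650, 0]) cube([150, 2700, 2850]);
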